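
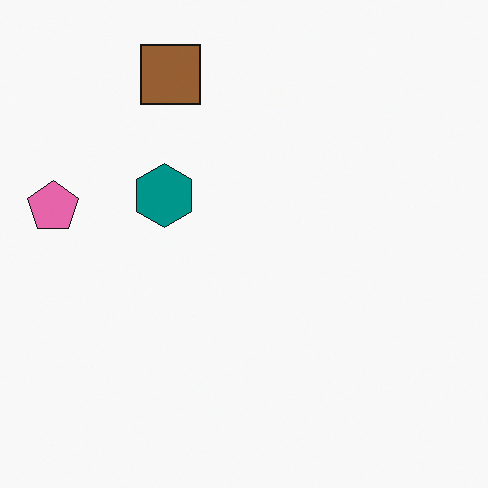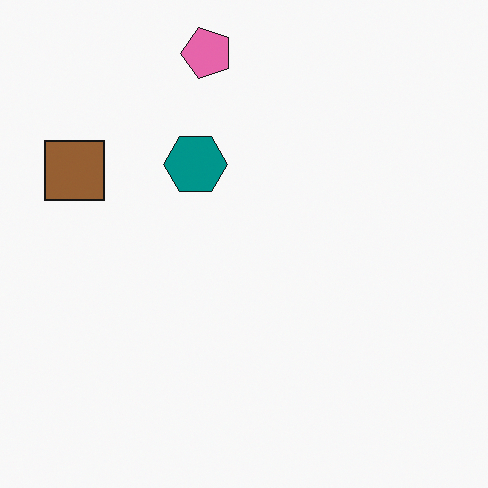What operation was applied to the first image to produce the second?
The transformation is: transposed (reflected across the top-left ↔ bottom-right diagonal).

Shapes have swapped their row and column positions — what was in the top-right is now in the bottom-left — a diagonal reflection.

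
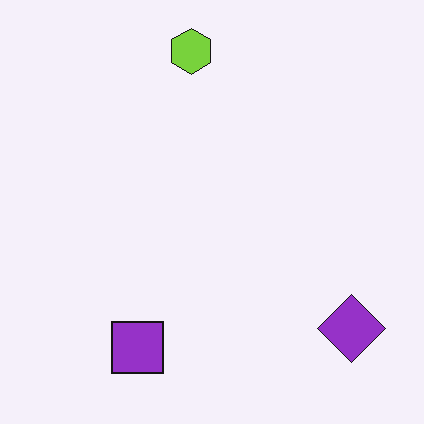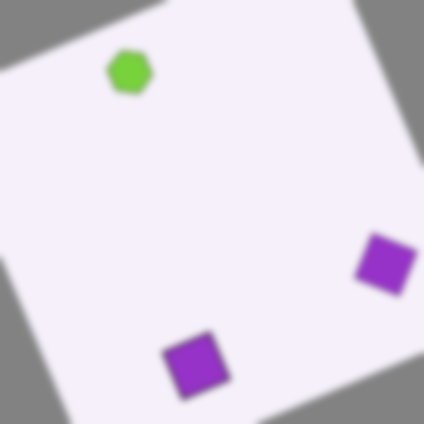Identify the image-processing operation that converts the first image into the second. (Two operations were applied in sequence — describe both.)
The transformation is: rotated counter-clockwise by a clearly visible amount, then moderately blurred.

Every shape is tilted by the same angle and the image corners show triangular fill wedges — a whole-image rotation by a non-right angle. Shape edges and outlines are uniformly softened across the whole image.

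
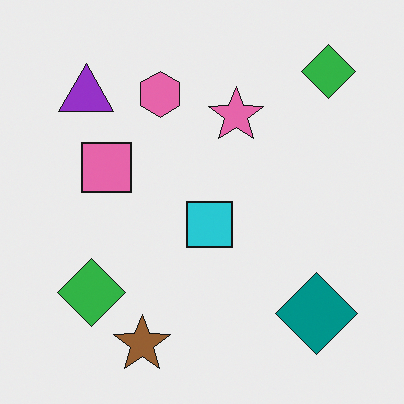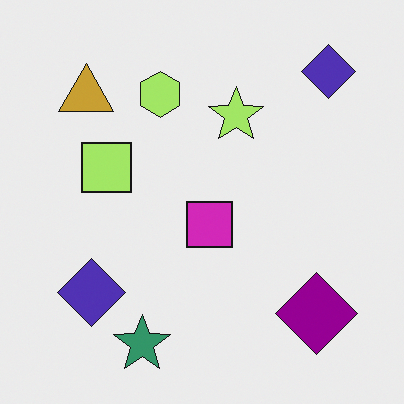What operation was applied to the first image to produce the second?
This is the original image hue-shifted noticeably.

Every shape's color has rotated by the same amount around the hue wheel — a uniform hue shift.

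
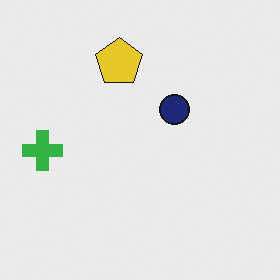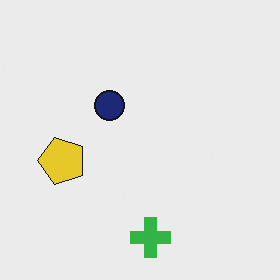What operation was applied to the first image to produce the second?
It was rotated 90° counter-clockwise.

The green cross sits in the left of the first image and the bottom of the second — consistent with a whole-image 90° counter-clockwise rotation.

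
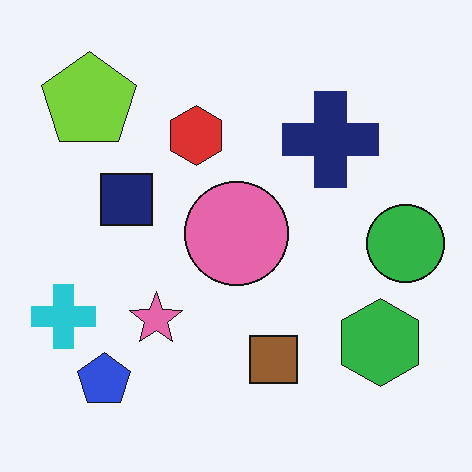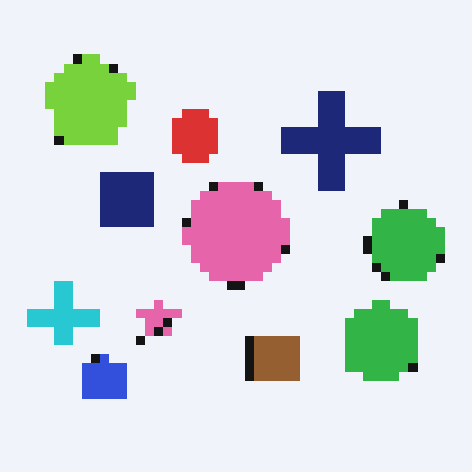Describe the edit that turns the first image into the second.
It was coarsely pixelated.

Shapes are reduced to large square blocks; fine edges and outlines are lost — a downscale-then-upscale (mosaic) effect.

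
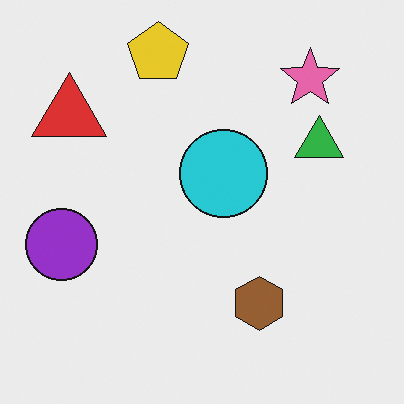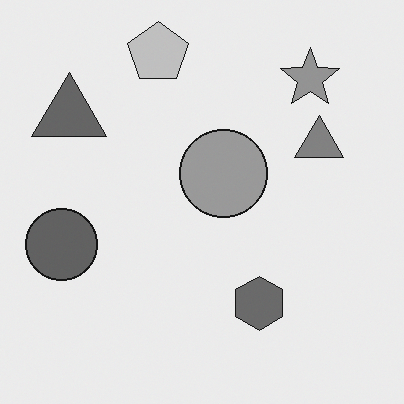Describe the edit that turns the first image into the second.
The second image is the first converted to grayscale.

All color is removed — every shape is now a shade of grey.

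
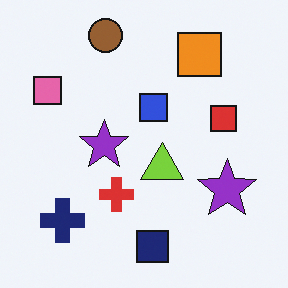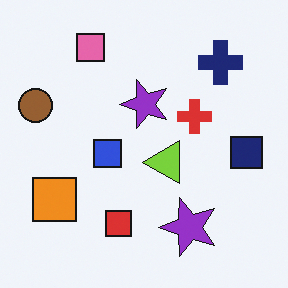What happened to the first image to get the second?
The image was transposed (reflected across the top-left ↔ bottom-right diagonal).

Shapes have swapped their row and column positions — what was in the top-right is now in the bottom-left — a diagonal reflection.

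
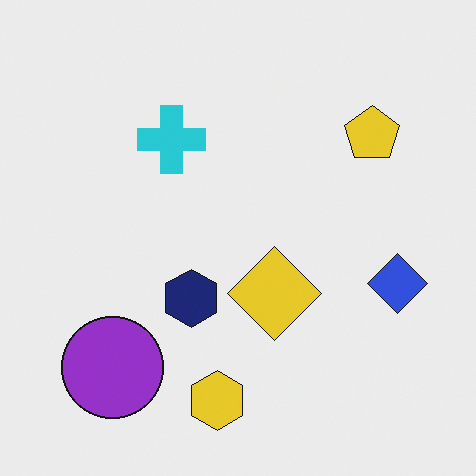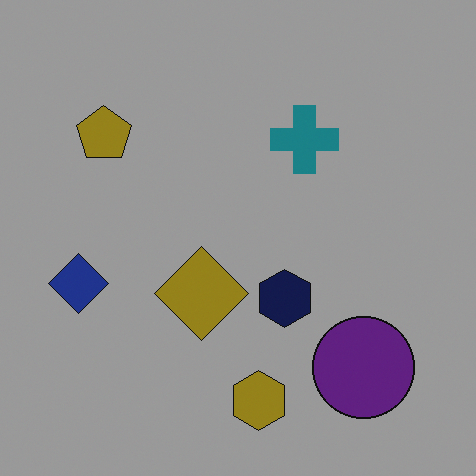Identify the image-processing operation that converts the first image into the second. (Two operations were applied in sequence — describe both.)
This is the original image substantially darkened, then flipped horizontally (left ↔ right).

Every pixel — background and shapes alike — is uniformly darkened. The blue diamond is in the right of the first image and the left of the second — shapes on opposite sides of the vertical midline have swapped in a mirror flip.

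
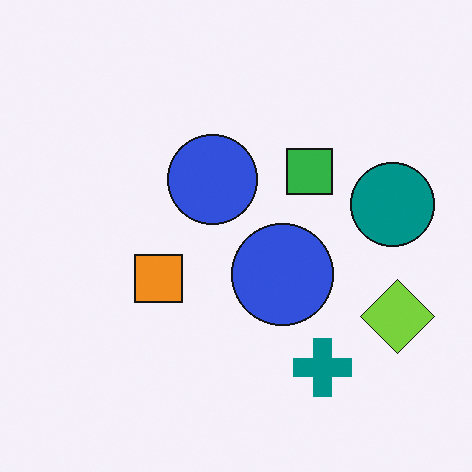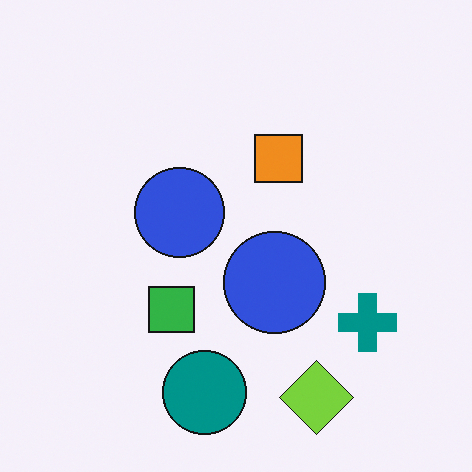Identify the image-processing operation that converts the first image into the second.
Transposed (reflected across the top-left ↔ bottom-right diagonal).

Shapes have swapped their row and column positions — what was in the top-right is now in the bottom-left — a diagonal reflection.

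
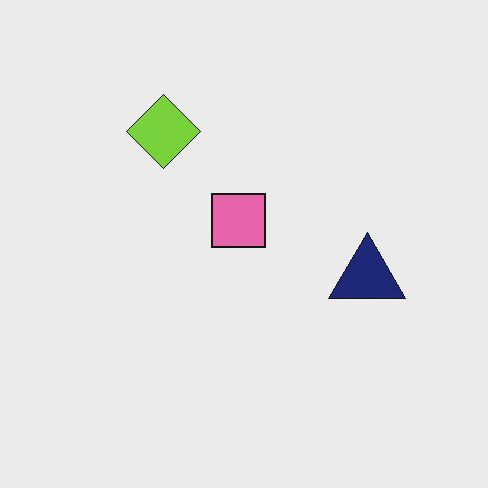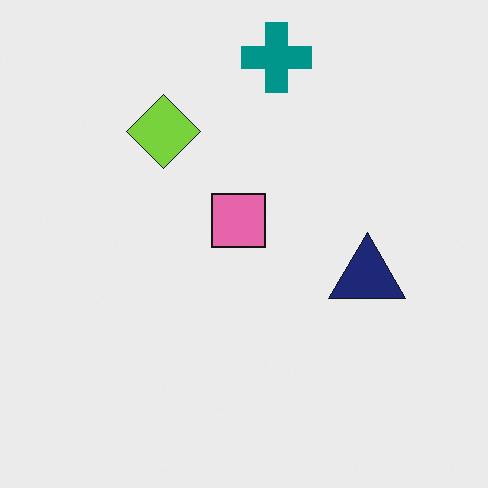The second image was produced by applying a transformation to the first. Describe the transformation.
The transformation is: overlaid with an additional teal cross.

A teal cross appears in the second image that is absent from the first.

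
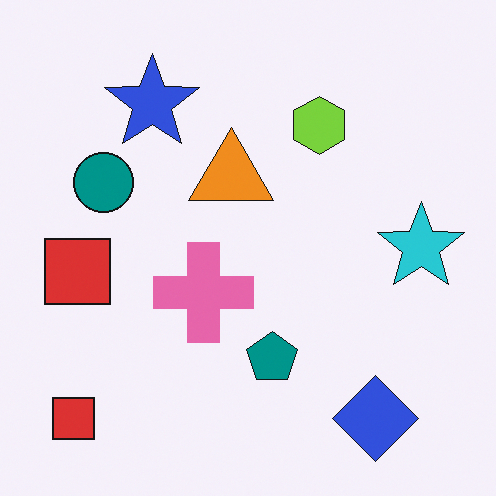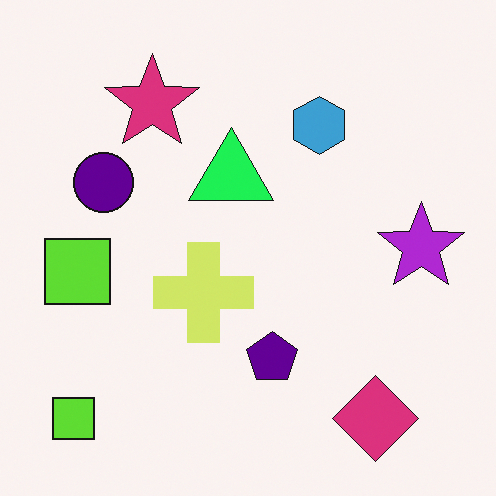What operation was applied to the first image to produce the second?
It was hue-shifted noticeably.

Every shape's color has rotated by the same amount around the hue wheel — a uniform hue shift.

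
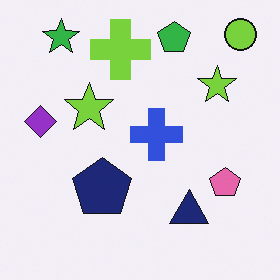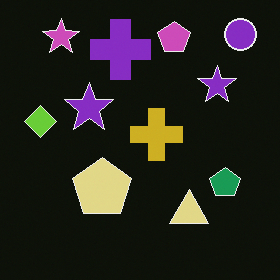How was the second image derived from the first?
It was color-inverted (negative).

The light background has become dark and every shape's color is its complement — a photographic negative.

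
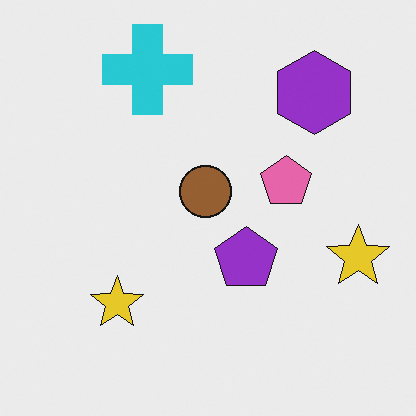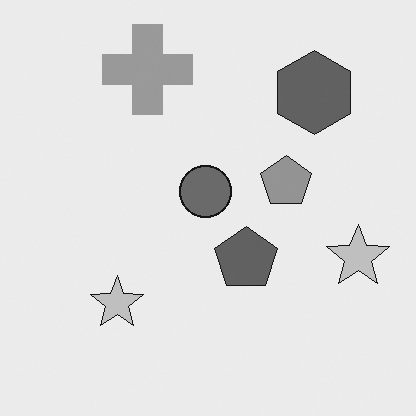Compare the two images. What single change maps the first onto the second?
Converted to grayscale.

All color is removed — every shape is now a shade of grey.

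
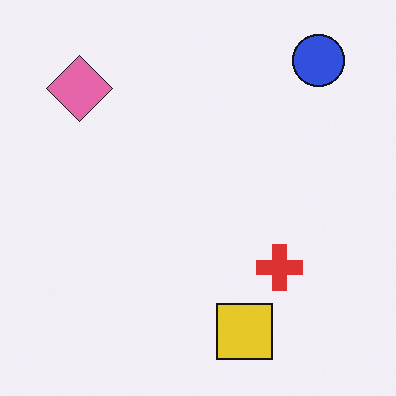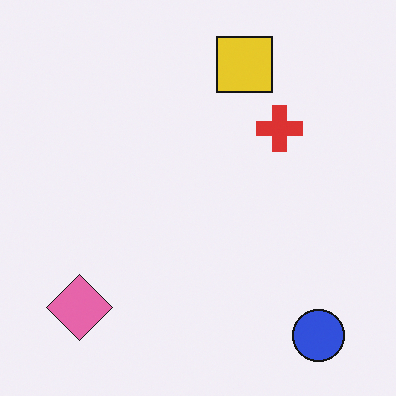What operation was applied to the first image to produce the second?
It was flipped vertically (top ↔ bottom).

The blue circle is in the top-right of the first image and the bottom-right of the second — shapes on opposite sides of the horizontal midline have swapped in a mirror flip.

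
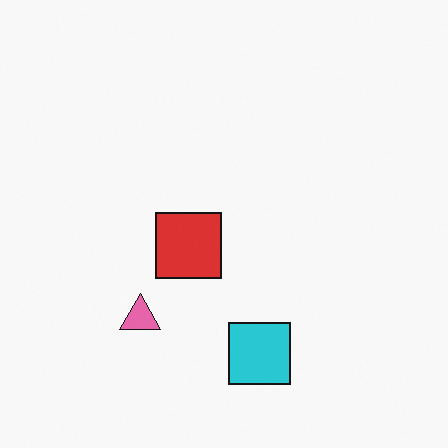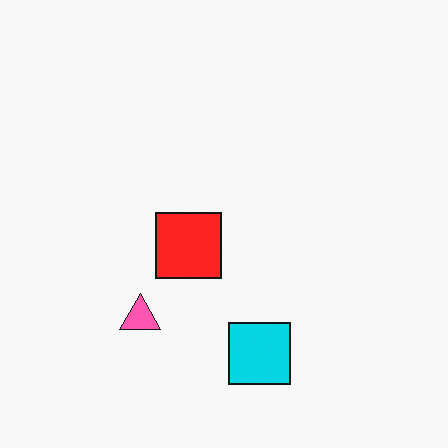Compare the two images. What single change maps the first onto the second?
The image was slightly oversaturated.

All colors are more vivid — a global saturation change.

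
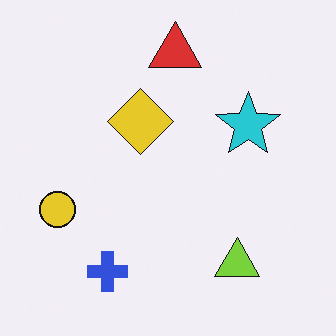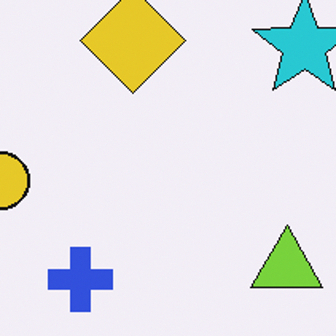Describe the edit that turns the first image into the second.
The second image is the first cropped to a modestly smaller region and rescaled.

The visible shapes are larger and the field of view is narrower; shapes near the original edges may be partly or wholly outside the frame — a crop-and-rescale.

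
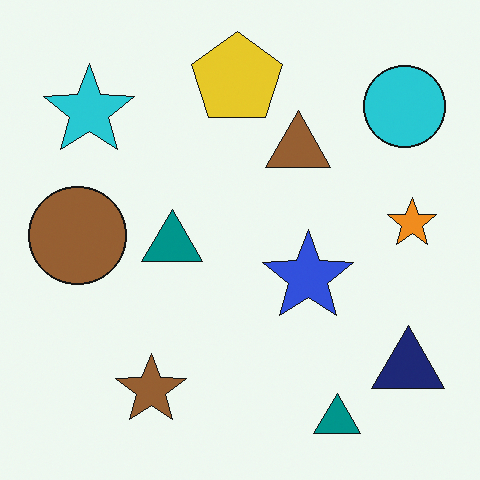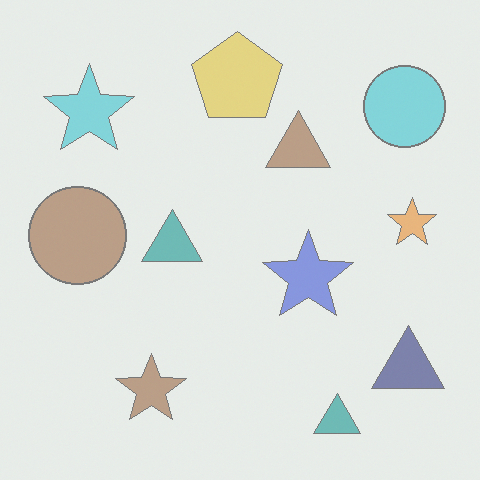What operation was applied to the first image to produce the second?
This is the original image washed out (contrast reduced).

Tones are pushed toward mid-grey across the whole image — a global contrast change.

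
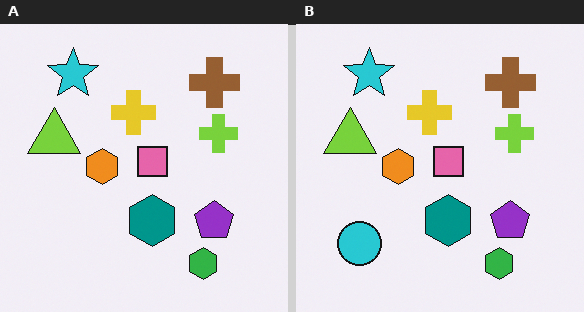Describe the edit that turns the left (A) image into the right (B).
The transformation is: overlaid with an additional cyan circle.

A cyan circle appears in the right (B) image that is absent from the left (A).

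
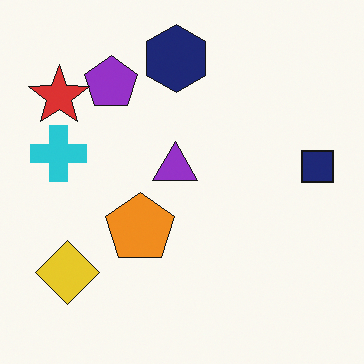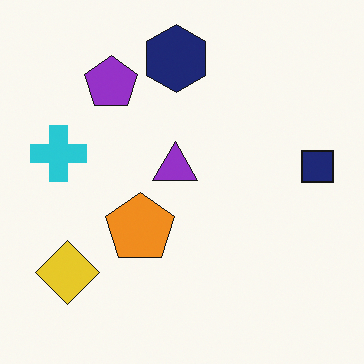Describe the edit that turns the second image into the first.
The first image is the second overlaid with an additional red star.

A red star appears in the first image that is absent from the second.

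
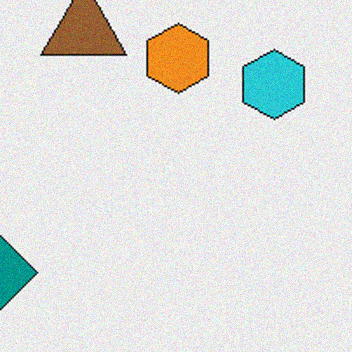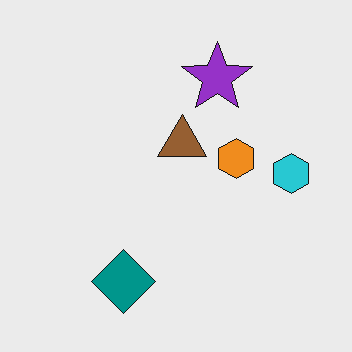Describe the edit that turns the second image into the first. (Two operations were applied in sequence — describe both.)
The transformation is: cropped tightly and scaled back up, then degraded with subtle gaussian noise.

The visible shapes are larger and the field of view is narrower; shapes near the original edges may be partly or wholly outside the frame — a crop-and-rescale. Random speckle covers the whole image, including the flat background.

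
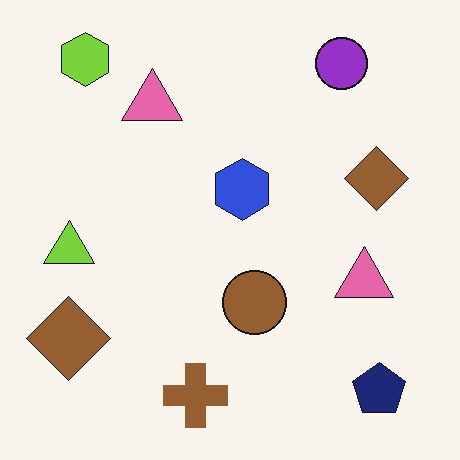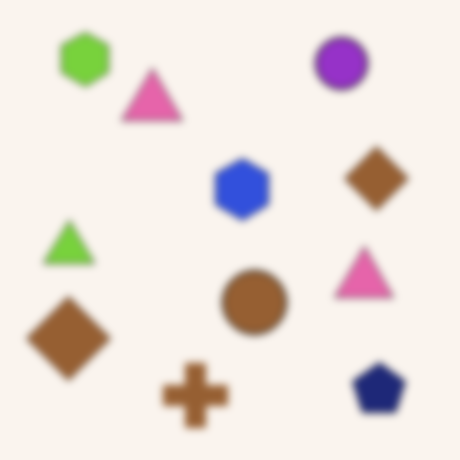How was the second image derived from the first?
This is the original image noticeably gaussian-blurred.

Shape edges and outlines are uniformly softened across the whole image.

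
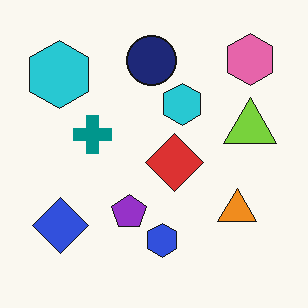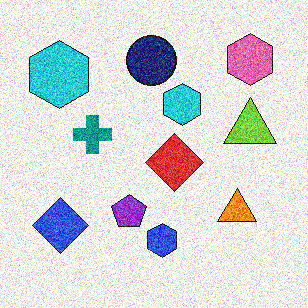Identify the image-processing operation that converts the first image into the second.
The transformation is: degraded with strong gaussian noise.

Random speckle covers the whole image, including the flat background.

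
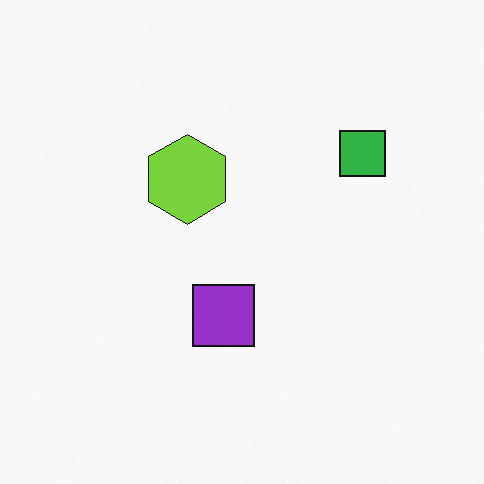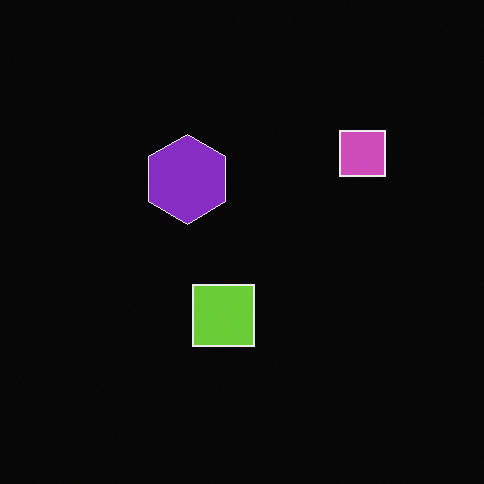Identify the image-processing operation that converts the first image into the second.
The second image is the first color-inverted (negative).

The light background has become dark and every shape's color is its complement — a photographic negative.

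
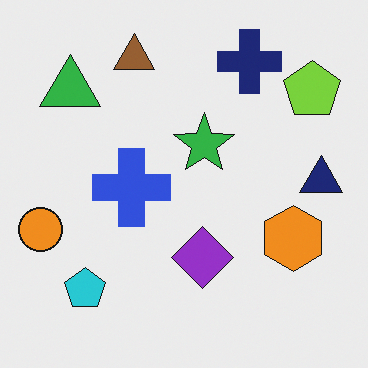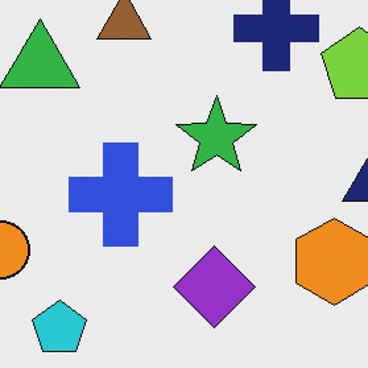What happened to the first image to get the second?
This is the original image cropped slightly and scaled back up.

The visible shapes are larger and the field of view is narrower; shapes near the original edges may be partly or wholly outside the frame — a crop-and-rescale.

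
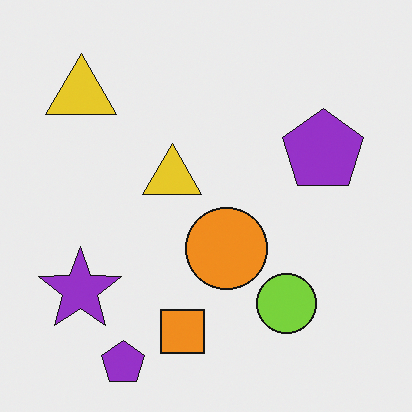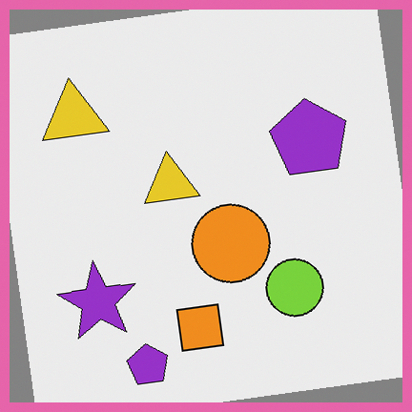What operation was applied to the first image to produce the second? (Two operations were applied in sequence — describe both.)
The image was rotated counter-clockwise by a few degrees, then framed with a pink border.

Every shape is tilted by the same angle and the image corners show triangular fill wedges — a whole-image rotation by a non-right angle. A solid pink frame runs around the edge of the second image, with the content slightly shrunk inside it.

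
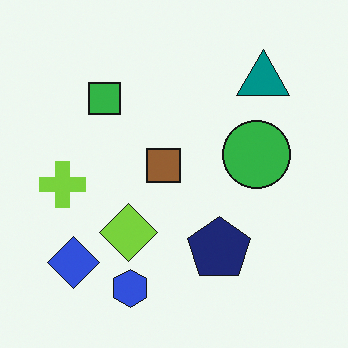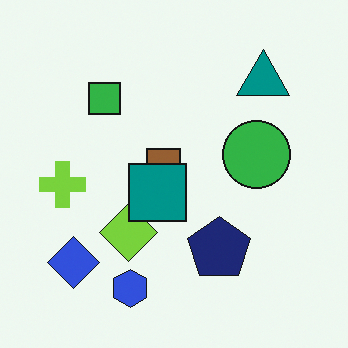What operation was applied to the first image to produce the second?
This is the original image overlaid with an additional teal square.

A teal square appears in the second image that is absent from the first.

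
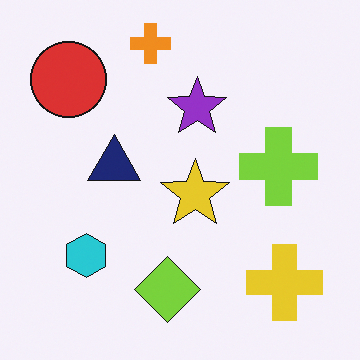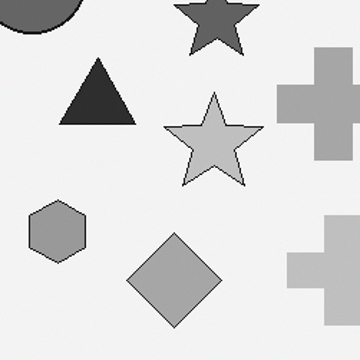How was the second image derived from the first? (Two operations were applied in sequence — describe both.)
The transformation is: converted to grayscale, then cropped to a modestly smaller region and rescaled.

All color is removed — every shape is now a shade of grey. The visible shapes are larger and the field of view is narrower; shapes near the original edges may be partly or wholly outside the frame — a crop-and-rescale.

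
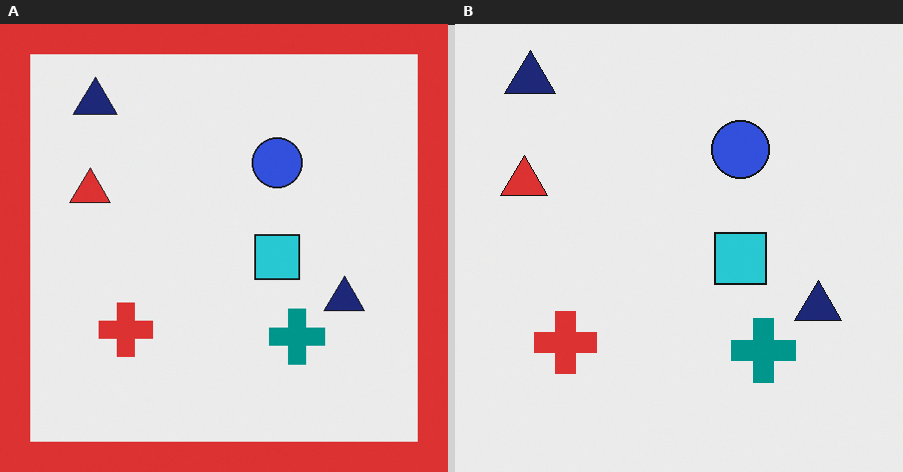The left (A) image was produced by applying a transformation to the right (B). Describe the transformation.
The left (A) image is the right (B) framed with a red border.

A solid red frame runs around the edge of the left (A) image, with the content slightly shrunk inside it.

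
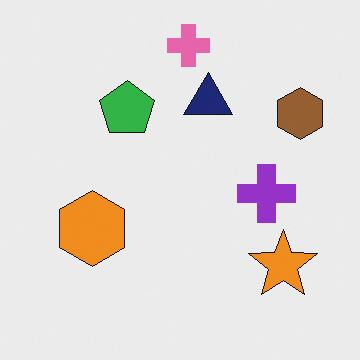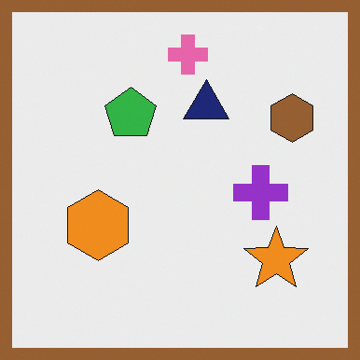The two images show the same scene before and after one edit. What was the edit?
It was framed with a brown border.

A solid brown frame runs around the edge of the second image, with the content slightly shrunk inside it.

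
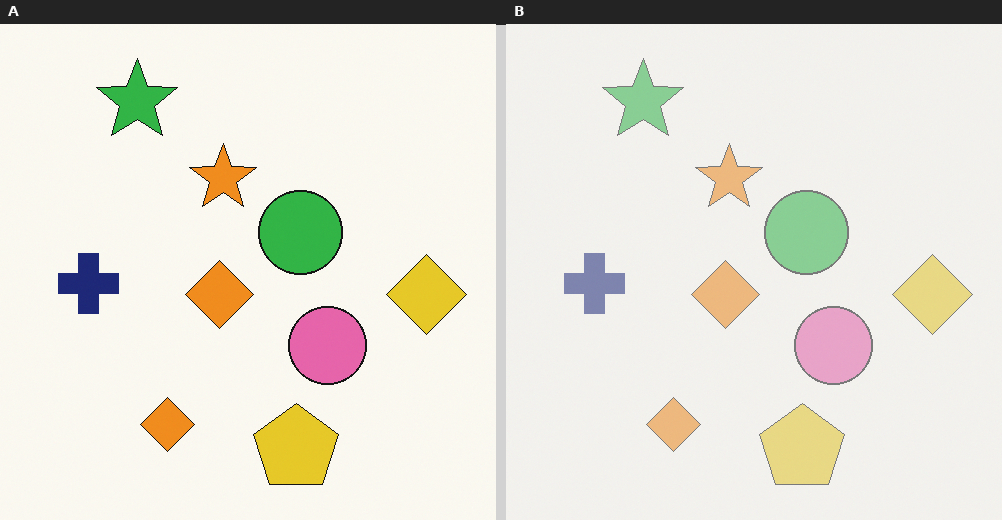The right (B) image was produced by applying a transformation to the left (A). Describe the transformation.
The image was washed out (contrast reduced).

Tones are pushed toward mid-grey across the whole image — a global contrast change.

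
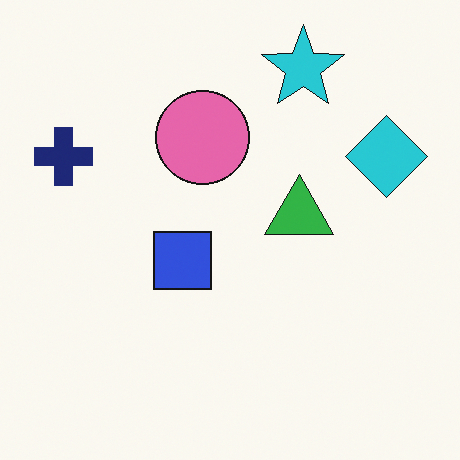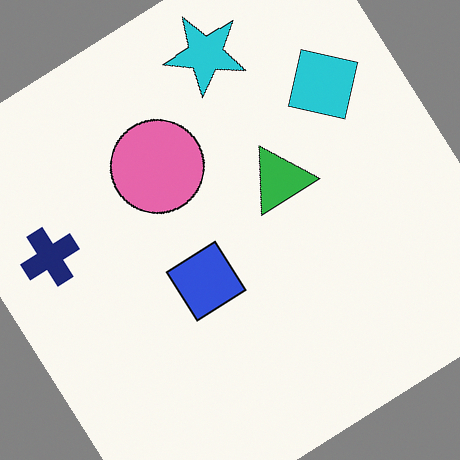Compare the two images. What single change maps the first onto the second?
The second image is the first rotated counter-clockwise by a large amount — several tens of degrees.

Every shape is tilted by the same angle and the image corners show triangular fill wedges — a whole-image rotation by a non-right angle.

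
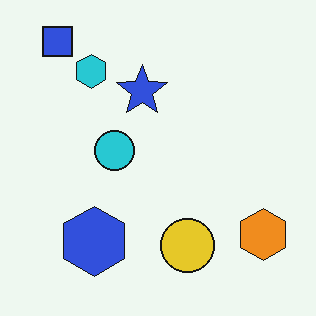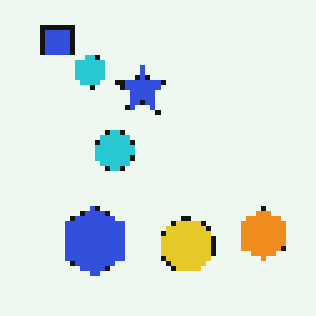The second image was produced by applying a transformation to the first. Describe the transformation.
This is the original image lightly pixelated (a mild mosaic effect).

Shapes are reduced to large square blocks; fine edges and outlines are lost — a downscale-then-upscale (mosaic) effect.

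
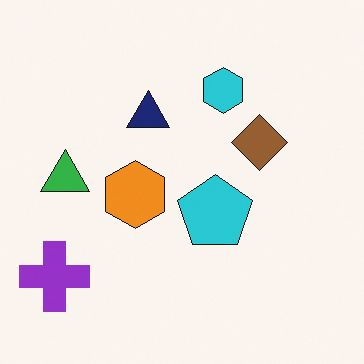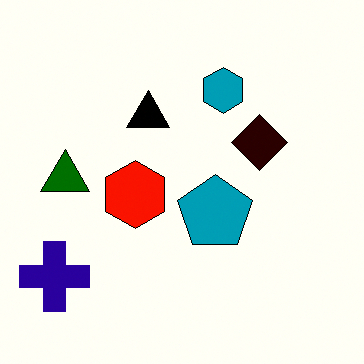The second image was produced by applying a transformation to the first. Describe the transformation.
The transformation is: boosted in contrast.

Tones are pushed away from mid-grey across the whole image — a global contrast change.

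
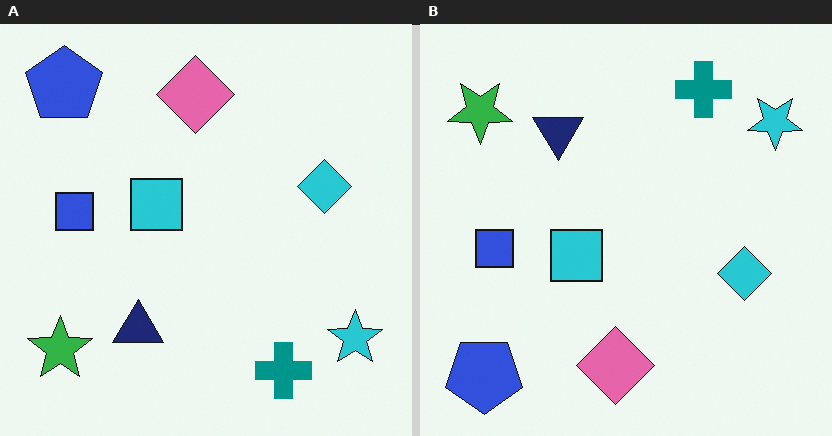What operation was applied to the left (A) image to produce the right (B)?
This is the original image flipped vertically (top ↔ bottom).

The blue pentagon is in the top-left of the left (A) image and the bottom-left of the right (B) — shapes on opposite sides of the horizontal midline have swapped in a mirror flip.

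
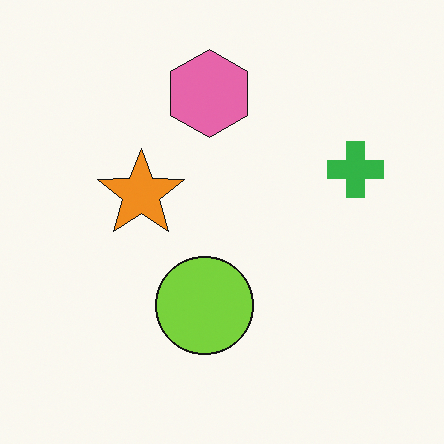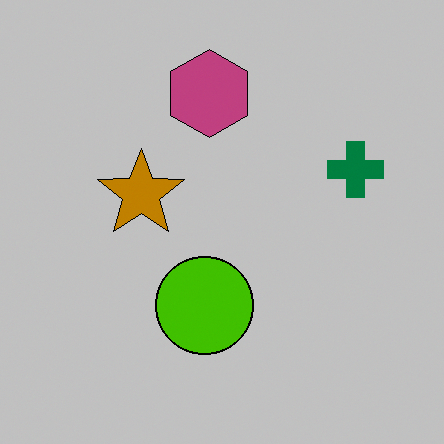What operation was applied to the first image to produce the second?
It was heavily posterized to just a handful of flat colors.

Each flat color has snapped to a coarser quantized level — most visibly, the near-white background has dropped to a flat grey.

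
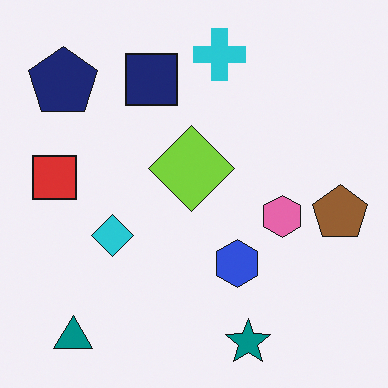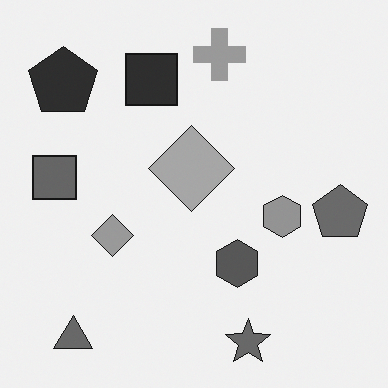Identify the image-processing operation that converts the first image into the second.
Converted to grayscale.

All color is removed — every shape is now a shade of grey.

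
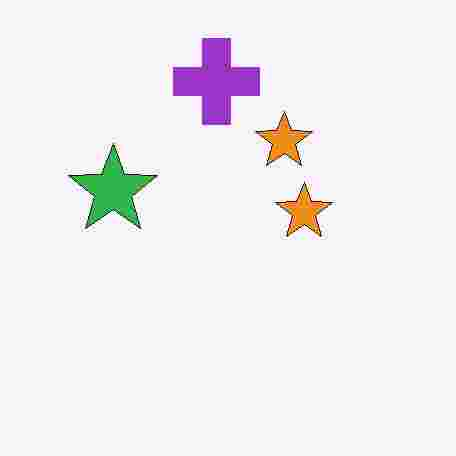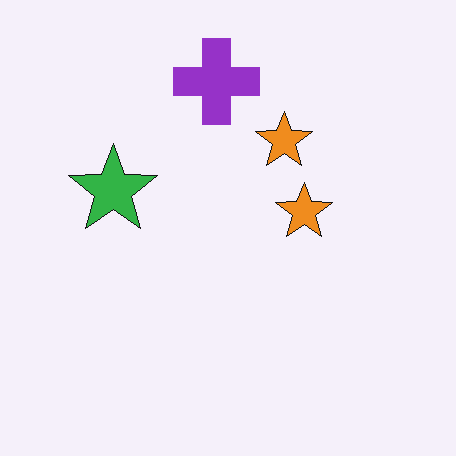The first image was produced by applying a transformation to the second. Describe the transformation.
The transformation is: heavily JPEG-compressed with obvious blocking artifacts.

Blocky 8×8 compression artifacts appear around shape edges and the flat background shows ringing — characteristic JPEG degradation.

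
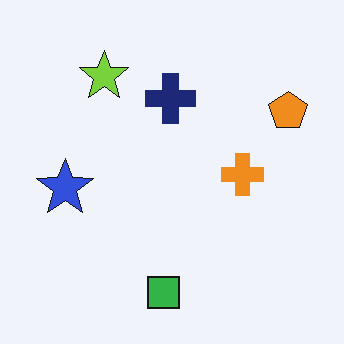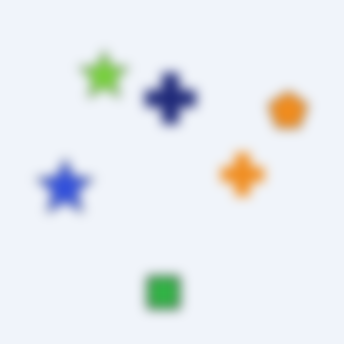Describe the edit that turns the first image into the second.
The second image is the first heavily blurred.

Shape edges and outlines are uniformly softened across the whole image.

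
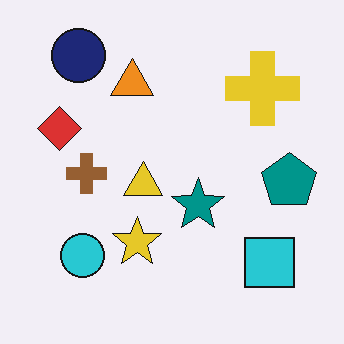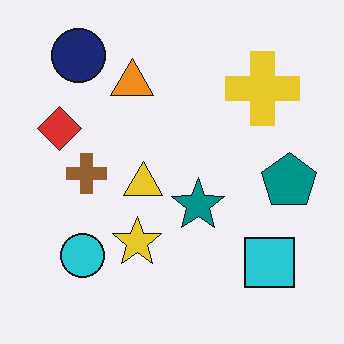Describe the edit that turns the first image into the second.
The transformation is: given moderate JPEG compression.

Blocky 8×8 compression artifacts appear around shape edges and the flat background shows ringing — characteristic JPEG degradation.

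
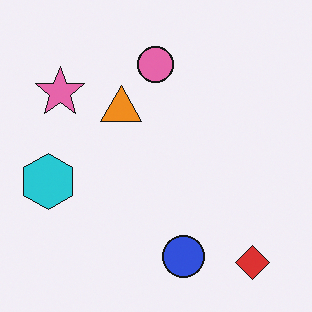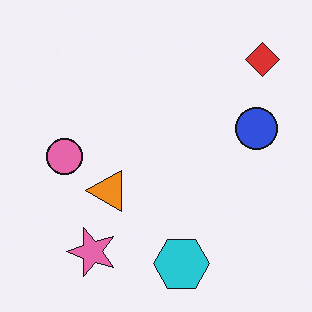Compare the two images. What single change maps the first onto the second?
Rotated 90° counter-clockwise.

The red diamond sits in the bottom-right of the first image and the top-right of the second — consistent with a whole-image 90° counter-clockwise rotation.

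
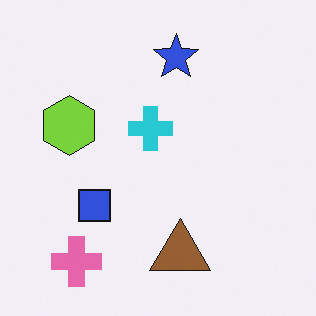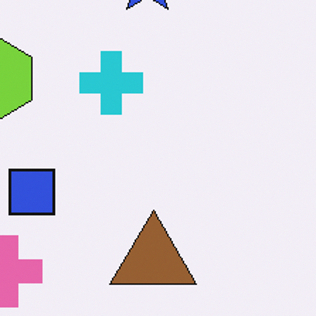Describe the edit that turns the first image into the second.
The second image is the first cropped slightly and scaled back up.

The visible shapes are larger and the field of view is narrower; shapes near the original edges may be partly or wholly outside the frame — a crop-and-rescale.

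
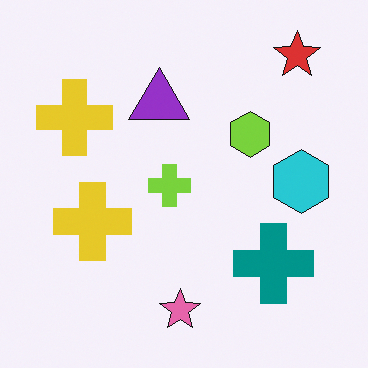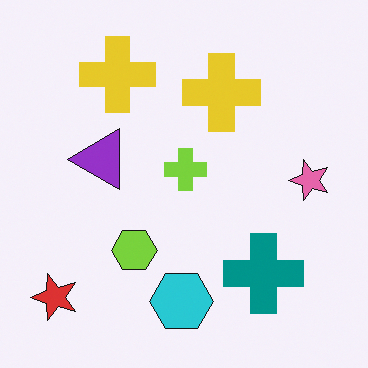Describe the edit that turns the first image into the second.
It was transposed (reflected across the top-left ↔ bottom-right diagonal).

Shapes have swapped their row and column positions — what was in the top-right is now in the bottom-left — a diagonal reflection.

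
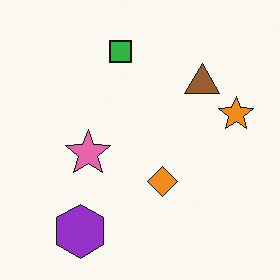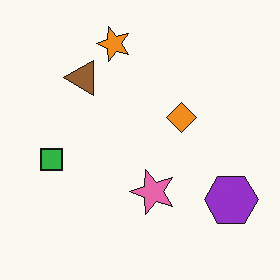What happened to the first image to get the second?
It was rotated 90° counter-clockwise.

The purple hexagon sits in the bottom-left of the first image and the bottom-right of the second — consistent with a whole-image 90° counter-clockwise rotation.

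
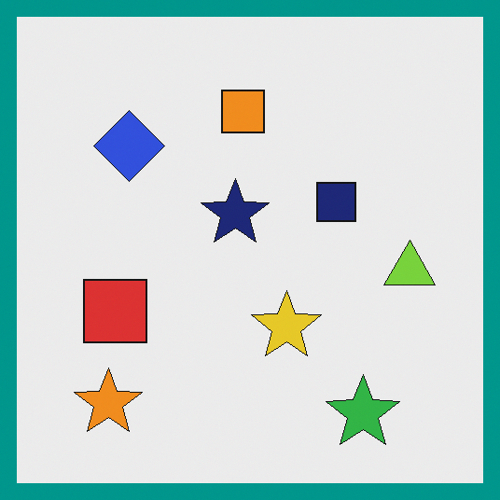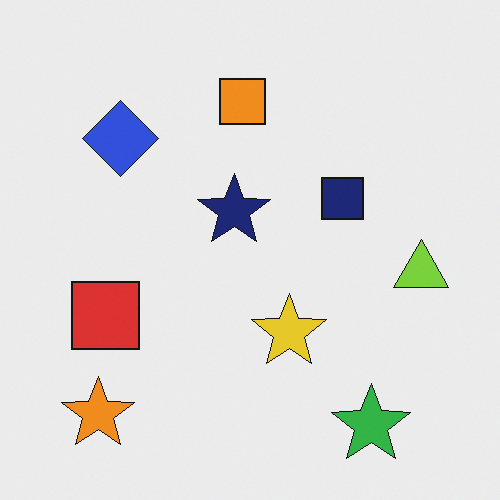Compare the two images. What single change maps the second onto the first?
Framed with a teal border.

A solid teal frame runs around the edge of the first image, with the content slightly shrunk inside it.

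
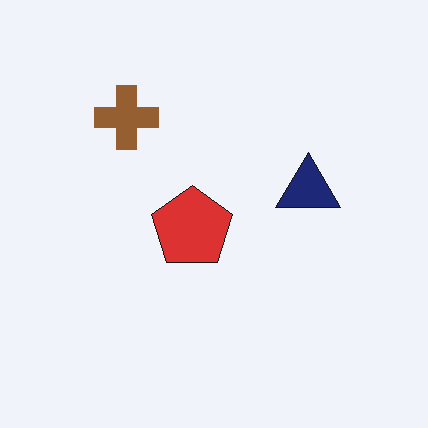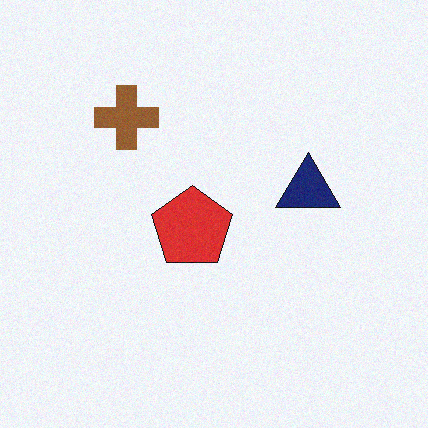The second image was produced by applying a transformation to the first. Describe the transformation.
This is the original image degraded with subtle gaussian noise.

Random speckle covers the whole image, including the flat background.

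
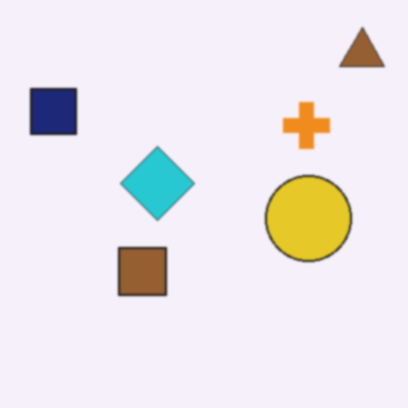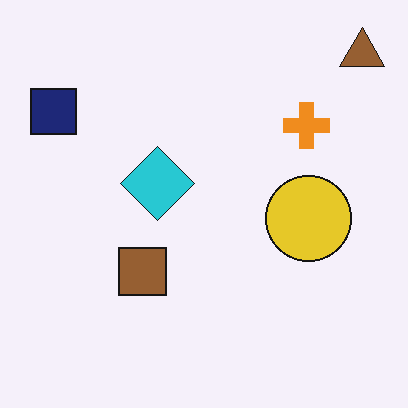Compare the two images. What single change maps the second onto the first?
This is the original image slightly softened.

Shape edges and outlines are uniformly softened across the whole image.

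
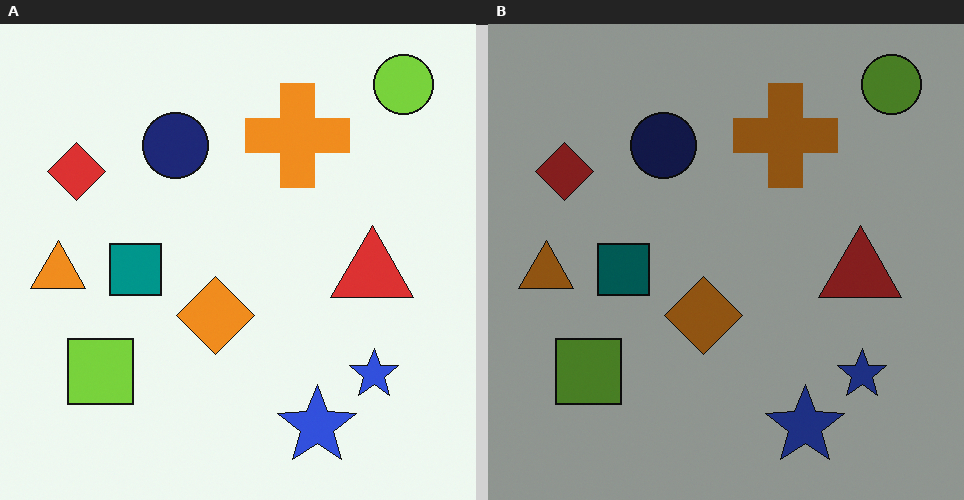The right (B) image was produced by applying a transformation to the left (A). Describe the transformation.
The image was noticeably darkened.

Every pixel — background and shapes alike — is uniformly darkened.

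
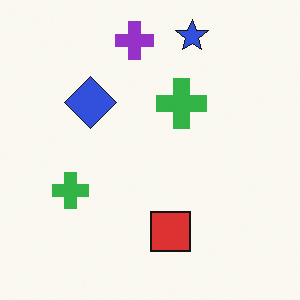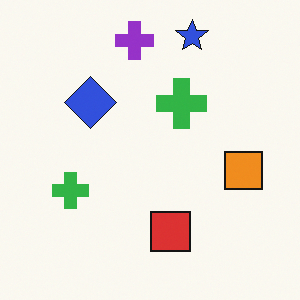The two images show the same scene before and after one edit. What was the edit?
The second image is the first overlaid with an additional orange square.

An orange square appears in the second image that is absent from the first.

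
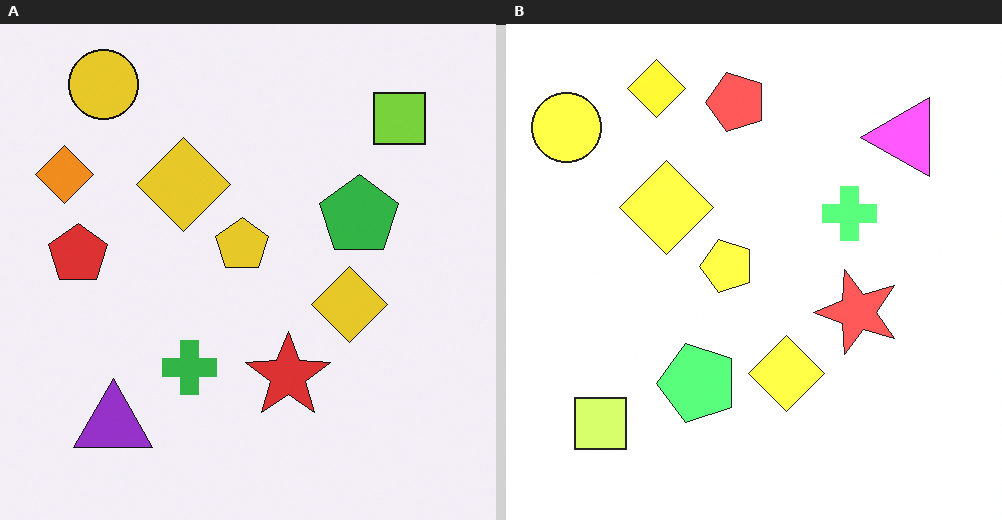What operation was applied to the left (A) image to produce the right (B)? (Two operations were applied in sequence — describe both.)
Brightened a lot, then transposed (reflected across the top-left ↔ bottom-right diagonal).

Every pixel — background and shapes alike — is uniformly brightened. Shapes have swapped their row and column positions — what was in the top-right is now in the bottom-left — a diagonal reflection.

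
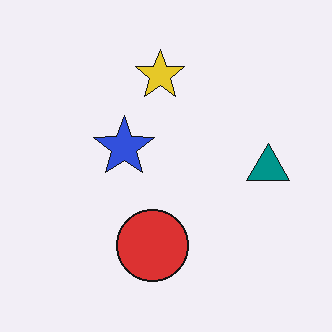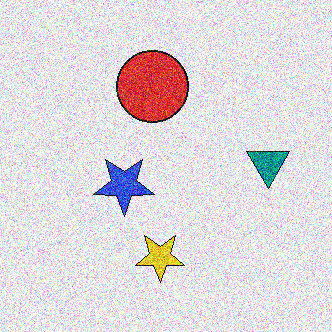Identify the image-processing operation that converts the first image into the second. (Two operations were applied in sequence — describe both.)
The transformation is: degraded with strong gaussian noise, then flipped vertically (top ↔ bottom).

Random speckle covers the whole image, including the flat background. The yellow star is in the top of the first image and the bottom of the second — shapes on opposite sides of the horizontal midline have swapped in a mirror flip.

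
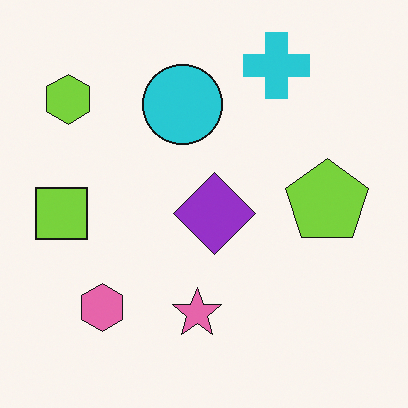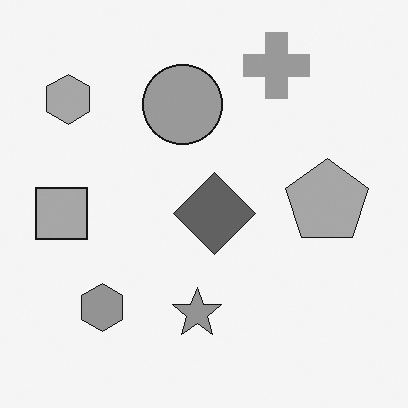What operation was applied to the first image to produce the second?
It was converted to grayscale.

All color is removed — every shape is now a shade of grey.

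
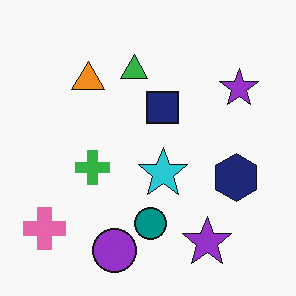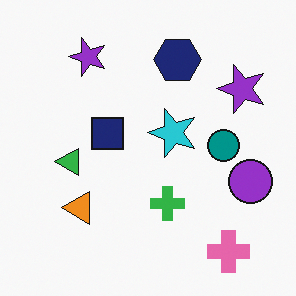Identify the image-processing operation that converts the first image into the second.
Rotated 90° counter-clockwise.

The pink cross sits in the bottom-left of the first image and the bottom-right of the second — consistent with a whole-image 90° counter-clockwise rotation.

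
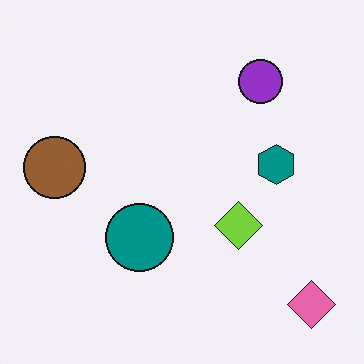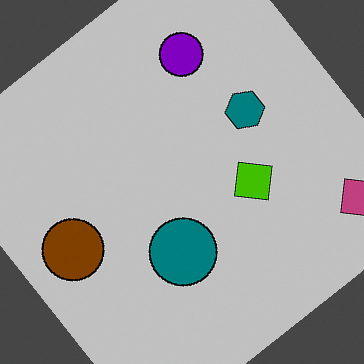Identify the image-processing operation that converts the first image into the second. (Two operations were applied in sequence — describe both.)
The transformation is: aggressively posterized, then rotated counter-clockwise by a large amount — several tens of degrees.

Each flat color has snapped to a coarser quantized level — most visibly, the near-white background has dropped to a flat grey. Every shape is tilted by the same angle and the image corners show triangular fill wedges — a whole-image rotation by a non-right angle.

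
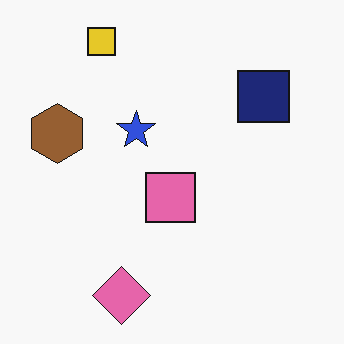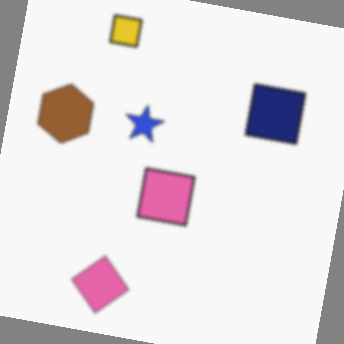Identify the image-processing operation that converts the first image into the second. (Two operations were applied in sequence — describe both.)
Slightly softened, then rotated clockwise by a slight angle.

Shape edges and outlines are uniformly softened across the whole image. Every shape is tilted by the same angle and the image corners show triangular fill wedges — a whole-image rotation by a non-right angle.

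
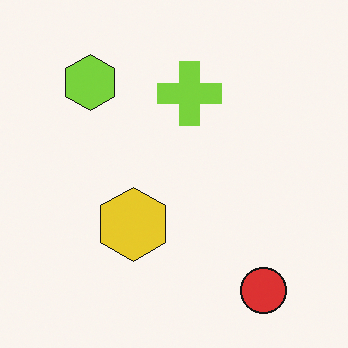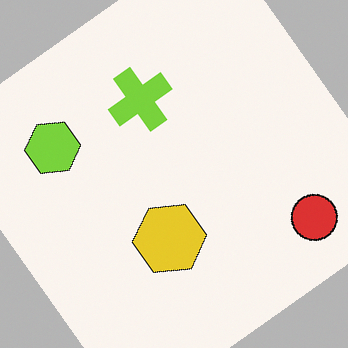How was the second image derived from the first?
The second image is the first rotated counter-clockwise by a large amount — several tens of degrees.

Every shape is tilted by the same angle and the image corners show triangular fill wedges — a whole-image rotation by a non-right angle.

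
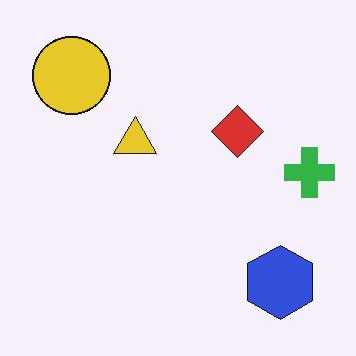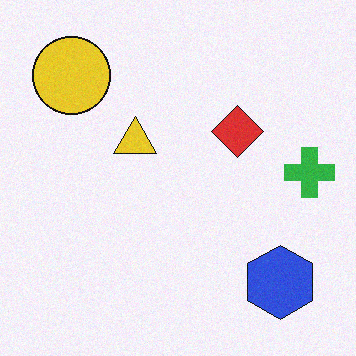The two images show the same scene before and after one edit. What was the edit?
The image was degraded with a light layer of grain.

Random speckle covers the whole image, including the flat background.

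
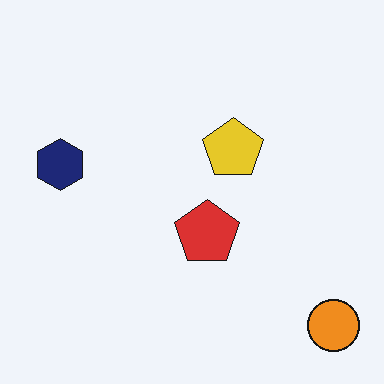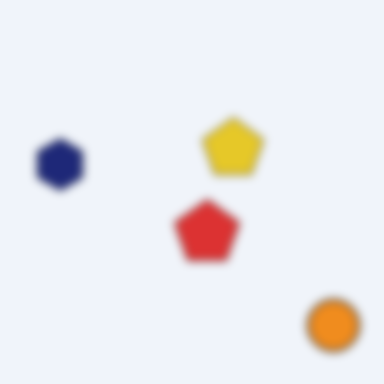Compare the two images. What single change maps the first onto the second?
It was noticeably gaussian-blurred.

Shape edges and outlines are uniformly softened across the whole image.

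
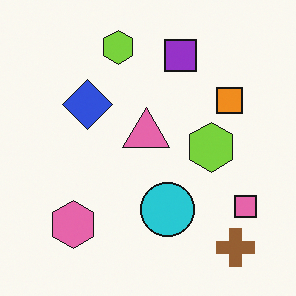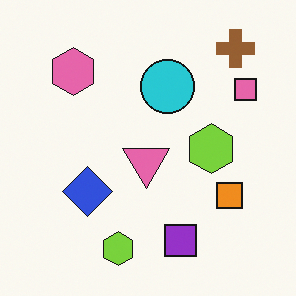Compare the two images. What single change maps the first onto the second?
This is the original image flipped vertically (top ↔ bottom).

The brown cross is in the bottom-right of the first image and the top-right of the second — shapes on opposite sides of the horizontal midline have swapped in a mirror flip.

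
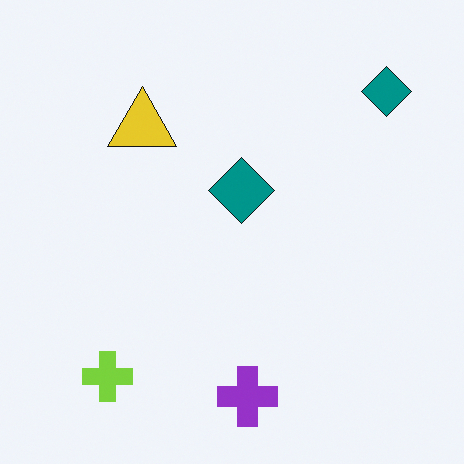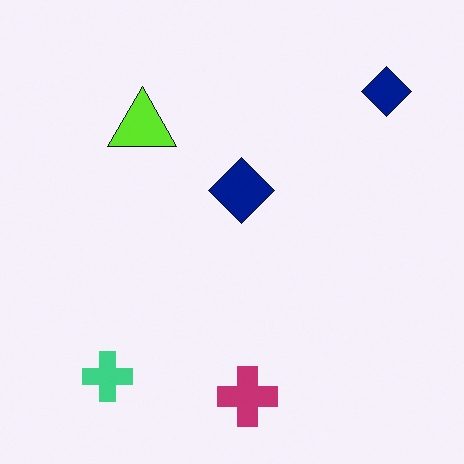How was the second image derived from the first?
The transformation is: hue-shifted by a small amount.

Every shape's color has rotated by the same amount around the hue wheel — a uniform hue shift.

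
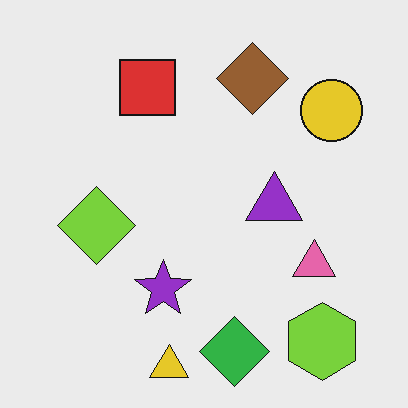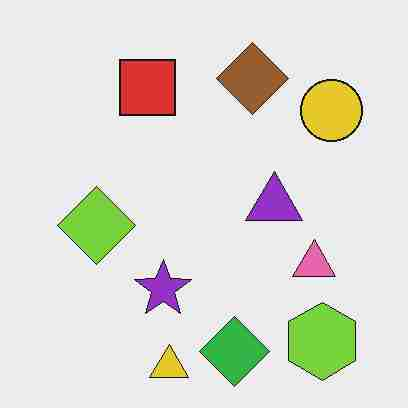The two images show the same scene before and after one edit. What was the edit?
The transformation is: degraded with heavy JPEG compression.

Blocky 8×8 compression artifacts appear around shape edges and the flat background shows ringing — characteristic JPEG degradation.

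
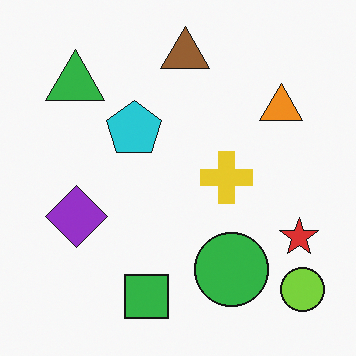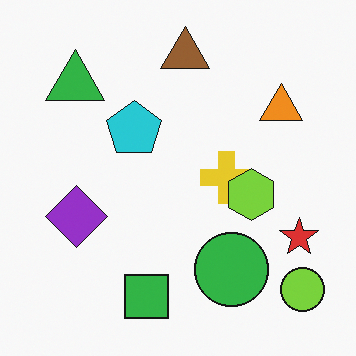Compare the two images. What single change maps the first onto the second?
This is the original image overlaid with an additional lime hexagon.

A lime hexagon appears in the second image that is absent from the first.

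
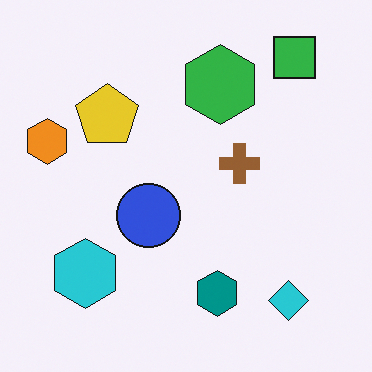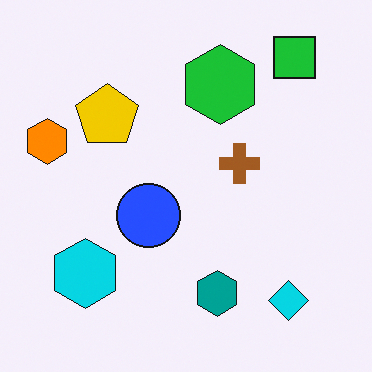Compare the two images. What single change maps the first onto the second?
Slightly oversaturated.

All colors are more vivid — a global saturation change.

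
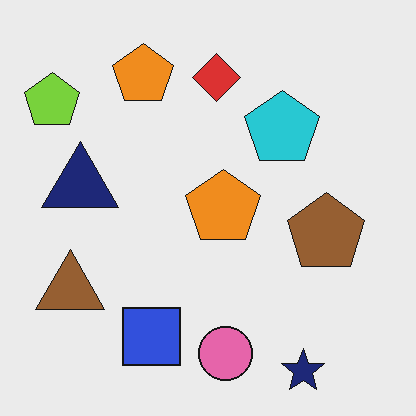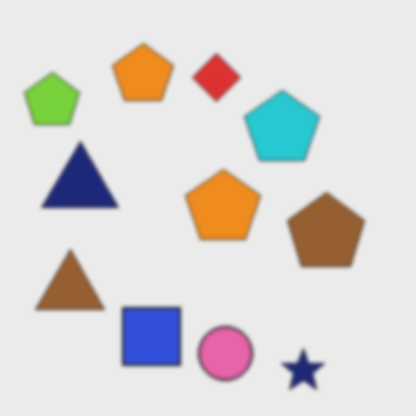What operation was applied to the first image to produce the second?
It was given a subtle gaussian blur.

Shape edges and outlines are uniformly softened across the whole image.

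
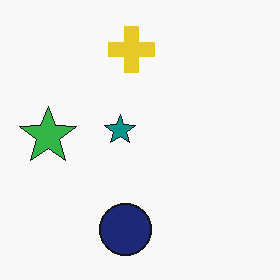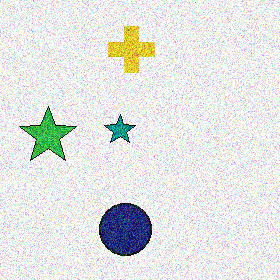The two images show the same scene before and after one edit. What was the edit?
Degraded with heavy additive noise.

Random speckle covers the whole image, including the flat background.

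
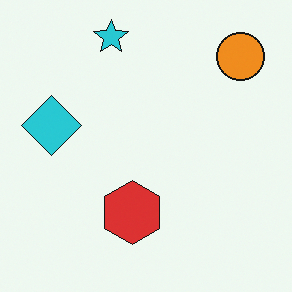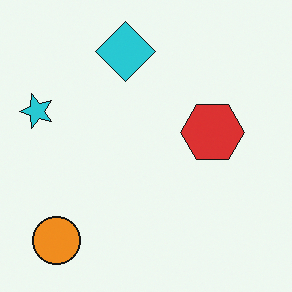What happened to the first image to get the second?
This is the original image transposed (reflected across the top-left ↔ bottom-right diagonal).

Shapes have swapped their row and column positions — what was in the top-right is now in the bottom-left — a diagonal reflection.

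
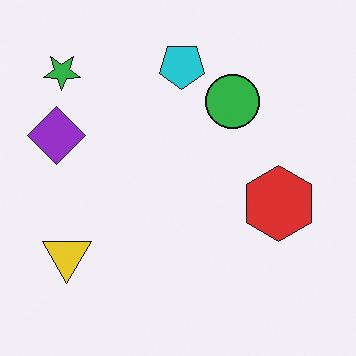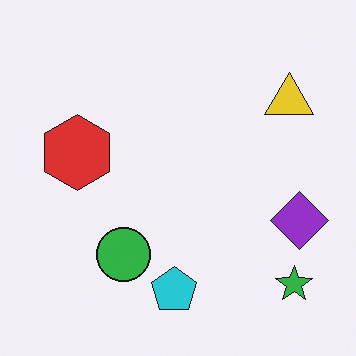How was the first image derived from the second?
Rotated 180°.

The green star sits in the bottom-right of the second image and the top-left of the first — consistent with a whole-image 180° rotation.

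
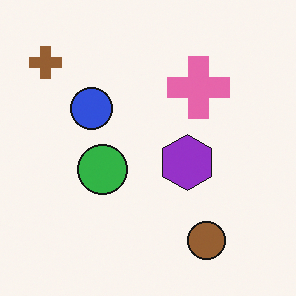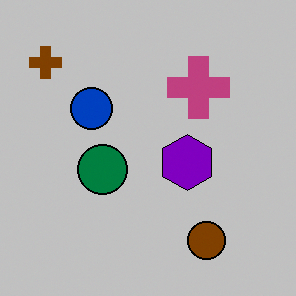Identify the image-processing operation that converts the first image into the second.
This is the original image heavily posterized to just a handful of flat colors.

Each flat color has snapped to a coarser quantized level — most visibly, the near-white background has dropped to a flat grey.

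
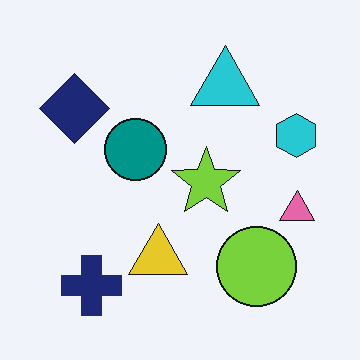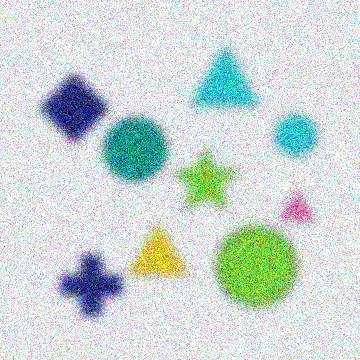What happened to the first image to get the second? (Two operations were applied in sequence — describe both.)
The transformation is: heavily blurred, then degraded with strong gaussian noise.

Shape edges and outlines are uniformly softened across the whole image. Random speckle covers the whole image, including the flat background.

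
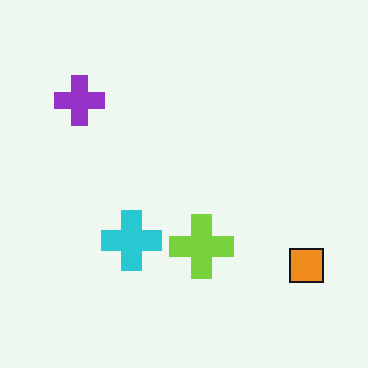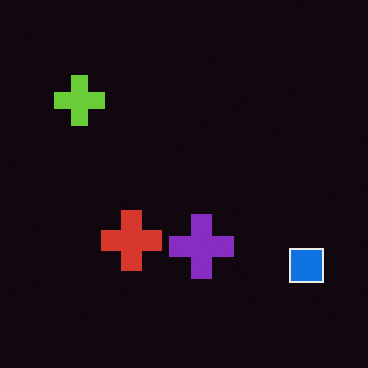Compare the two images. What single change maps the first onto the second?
The second image is the first color-inverted (negative).

The light background has become dark and every shape's color is its complement — a photographic negative.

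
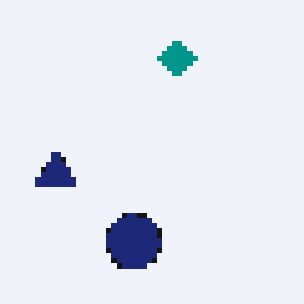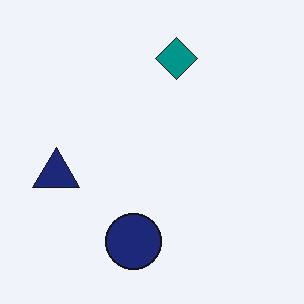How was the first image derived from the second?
This is the original image lightly pixelated (a mild mosaic effect).

Shapes are reduced to large square blocks; fine edges and outlines are lost — a downscale-then-upscale (mosaic) effect.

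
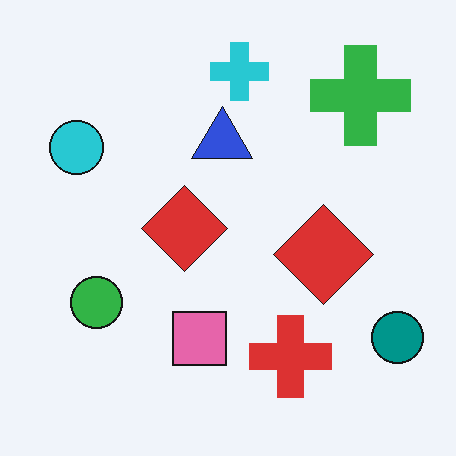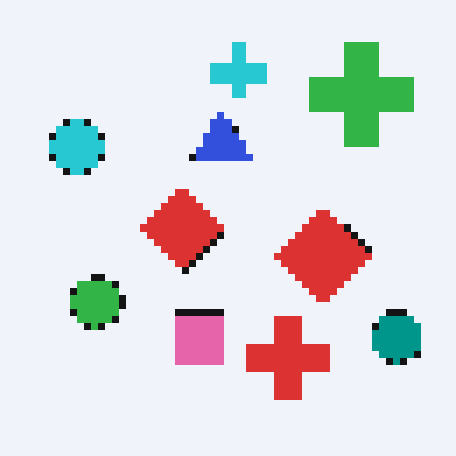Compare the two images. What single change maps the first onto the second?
It was pixelated into visible square blocks.

Shapes are reduced to large square blocks; fine edges and outlines are lost — a downscale-then-upscale (mosaic) effect.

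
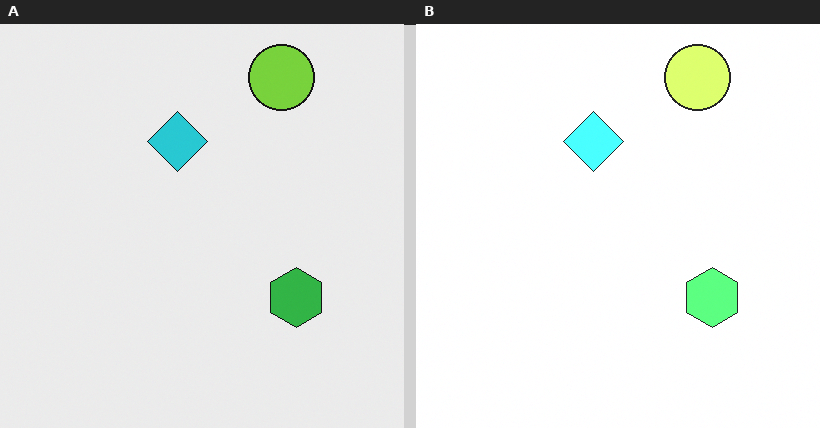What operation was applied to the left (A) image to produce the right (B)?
It was substantially brightened.

Every pixel — background and shapes alike — is uniformly brightened.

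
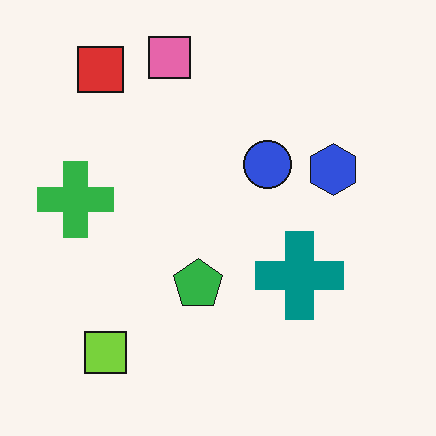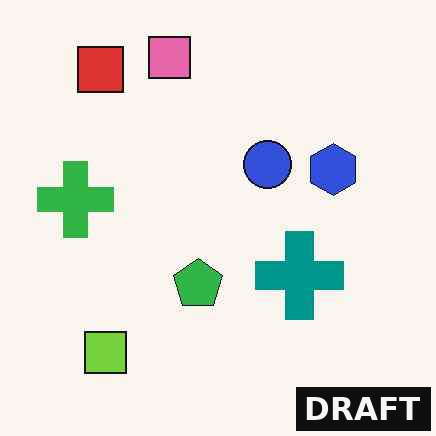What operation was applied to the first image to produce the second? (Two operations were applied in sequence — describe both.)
The image was JPEG-compressed with visible artifacts, then watermarked with the text "DRAFT" in the lower-right corner.

Blocky 8×8 compression artifacts appear around shape edges and the flat background shows ringing — characteristic JPEG degradation. A dark label reading "DRAFT" appears in the lower-right corner.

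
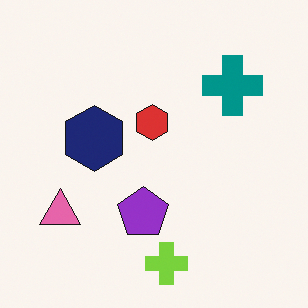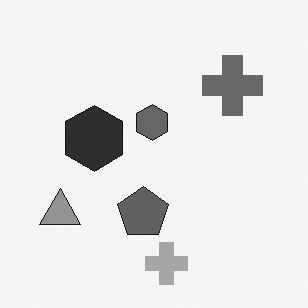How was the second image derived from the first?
It was converted to grayscale.

All color is removed — every shape is now a shade of grey.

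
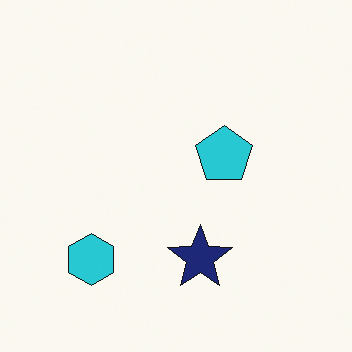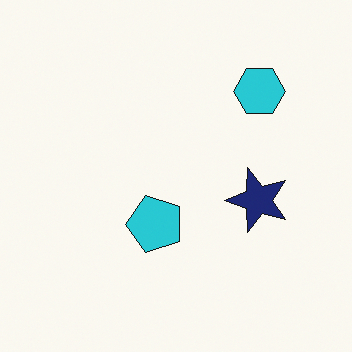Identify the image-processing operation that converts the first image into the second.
It was transposed (reflected across the top-left ↔ bottom-right diagonal).

Shapes have swapped their row and column positions — what was in the top-right is now in the bottom-left — a diagonal reflection.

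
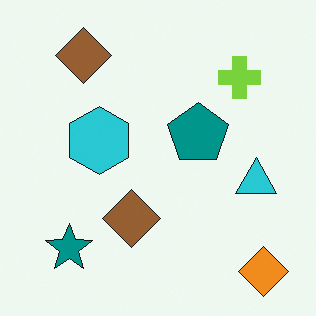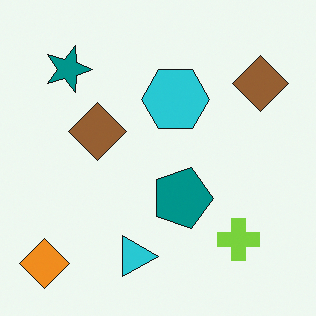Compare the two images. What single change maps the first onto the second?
The transformation is: rotated 90° clockwise.

The orange diamond sits in the bottom-right of the first image and the bottom-left of the second — consistent with a whole-image 90° clockwise rotation.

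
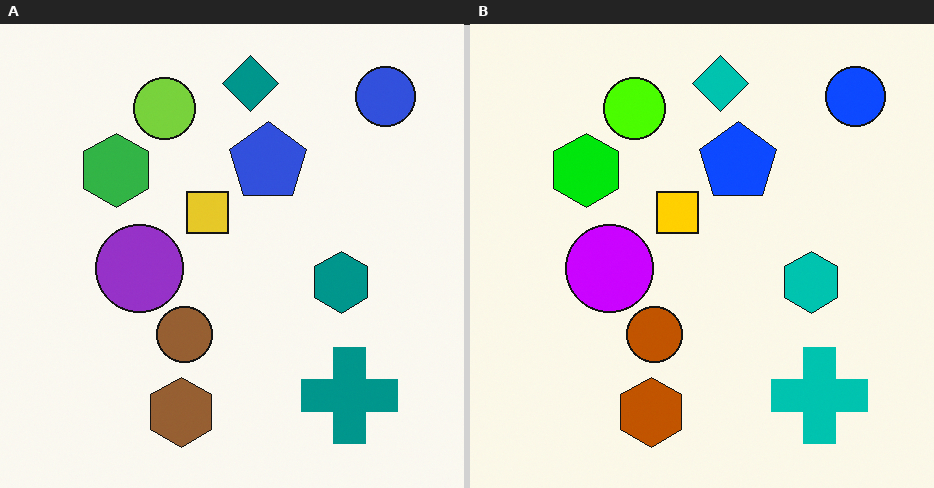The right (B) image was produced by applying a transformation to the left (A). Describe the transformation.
It was made much more vivid (saturation change).

All colors are more vivid — a global saturation change.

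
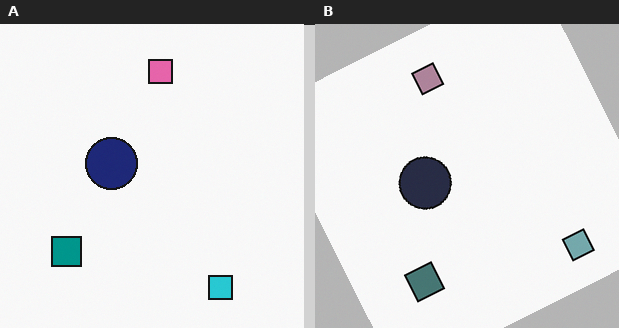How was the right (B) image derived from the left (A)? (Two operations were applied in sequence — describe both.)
The transformation is: rotated counter-clockwise by a moderate amount, then made much more muted (saturation change).

Every shape is tilted by the same angle and the image corners show triangular fill wedges — a whole-image rotation by a non-right angle. All colors are more muted and greyish — a global saturation change.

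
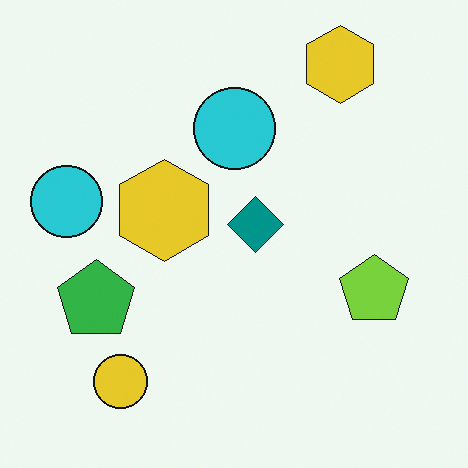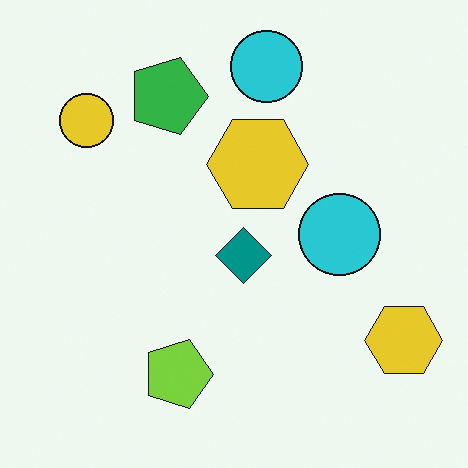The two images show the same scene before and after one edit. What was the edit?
The second image is the first rotated 90° clockwise.

The yellow circle sits in the bottom-left of the first image and the top-left of the second — consistent with a whole-image 90° clockwise rotation.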